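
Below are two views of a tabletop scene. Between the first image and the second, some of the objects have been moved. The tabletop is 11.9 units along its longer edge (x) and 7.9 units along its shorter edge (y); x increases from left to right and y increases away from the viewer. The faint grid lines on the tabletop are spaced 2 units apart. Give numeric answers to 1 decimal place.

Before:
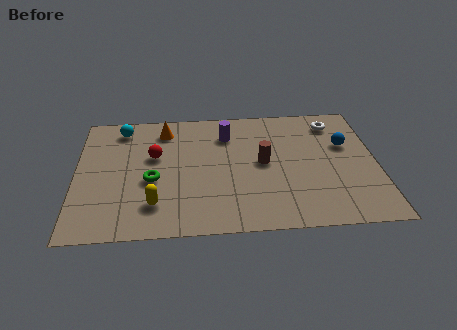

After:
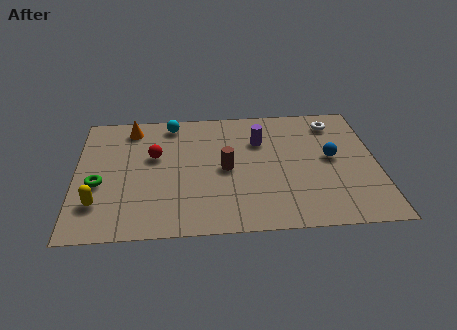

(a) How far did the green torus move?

2.1

The green torus was near (3.0, 3.3) before and (0.9, 3.2) after, so it travelled √(2.1² + 0.1²) ≈ 2.1 units.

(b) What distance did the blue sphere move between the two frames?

1.0

The blue sphere moved from about (10.7, 5.0) to (10.1, 4.2), a distance of √(0.6² + 0.8²) ≈ 1.0.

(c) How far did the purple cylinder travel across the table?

1.4

From (6.0, 6.0) to (7.3, 5.5), the purple cylinder covered √(1.3² + 0.5²) ≈ 1.4 units.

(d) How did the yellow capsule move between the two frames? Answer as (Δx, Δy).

(-2.2, 0.2)

The yellow capsule was at about (3.1, 1.8) and moved to about (0.9, 2.0).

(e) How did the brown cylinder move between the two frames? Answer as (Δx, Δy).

(-1.5, -0.3)

The brown cylinder started near (7.4, 4.1) and ended near (5.9, 3.8).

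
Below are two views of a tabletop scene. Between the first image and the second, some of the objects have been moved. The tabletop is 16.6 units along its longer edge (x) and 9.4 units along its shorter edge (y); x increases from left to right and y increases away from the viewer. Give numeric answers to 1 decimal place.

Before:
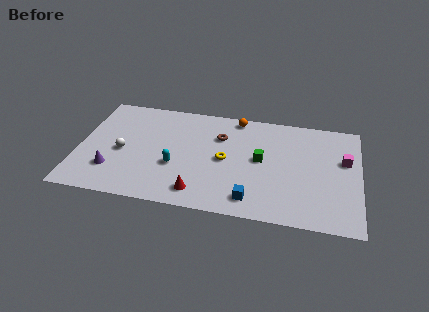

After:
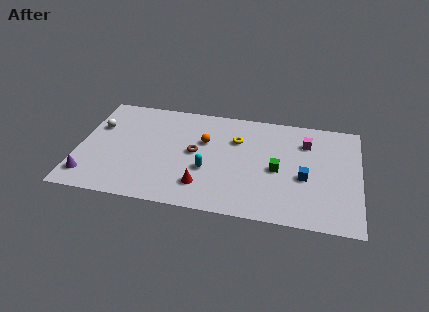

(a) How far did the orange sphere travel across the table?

3.1

The orange sphere was near (9.2, 8.5) before and (7.4, 6.0) after, so it travelled √(1.8² + 2.5²) ≈ 3.1 units.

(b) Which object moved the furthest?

the blue cube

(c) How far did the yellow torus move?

2.0

From (8.7, 4.6) to (9.3, 6.5), the yellow torus covered √(0.6² + 1.9²) ≈ 2.0 units.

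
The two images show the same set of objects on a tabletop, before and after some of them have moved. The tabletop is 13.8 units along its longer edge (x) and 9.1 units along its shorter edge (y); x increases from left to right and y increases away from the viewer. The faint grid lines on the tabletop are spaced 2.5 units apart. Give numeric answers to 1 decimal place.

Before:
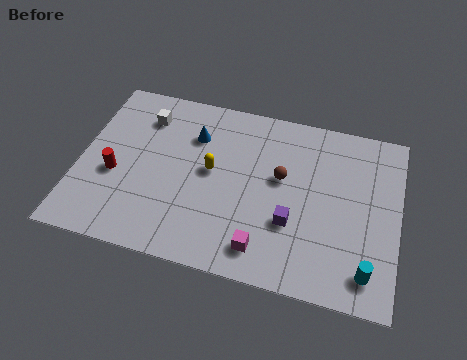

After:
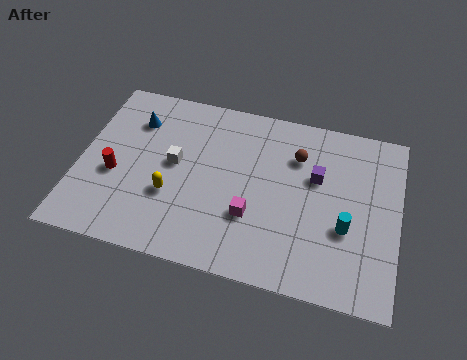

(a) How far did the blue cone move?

2.6

From (4.8, 6.6) to (2.2, 6.8), the blue cone covered √(2.6² + 0.2²) ≈ 2.6 units.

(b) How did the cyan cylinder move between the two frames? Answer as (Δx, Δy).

(-1.0, 1.9)

From the two frames, the cyan cylinder sits at roughly (12.6, 1.5) before and (11.6, 3.4) after.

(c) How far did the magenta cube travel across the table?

1.6

From (8.2, 1.5) to (7.6, 3.0), the magenta cube covered √(0.6² + 1.5²) ≈ 1.6 units.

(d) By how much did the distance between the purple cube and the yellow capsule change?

+2.6

They were about 4.0 units apart before and 6.6 after — 2.6 units further apart.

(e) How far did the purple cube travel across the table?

2.8

From (9.3, 3.1) to (10.2, 5.7), the purple cube covered √(0.9² + 2.6²) ≈ 2.8 units.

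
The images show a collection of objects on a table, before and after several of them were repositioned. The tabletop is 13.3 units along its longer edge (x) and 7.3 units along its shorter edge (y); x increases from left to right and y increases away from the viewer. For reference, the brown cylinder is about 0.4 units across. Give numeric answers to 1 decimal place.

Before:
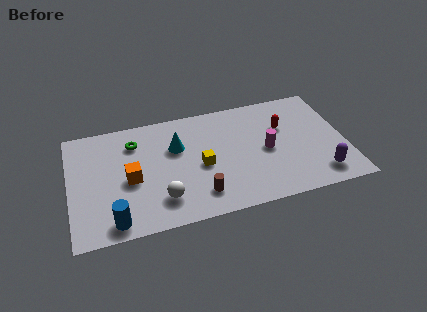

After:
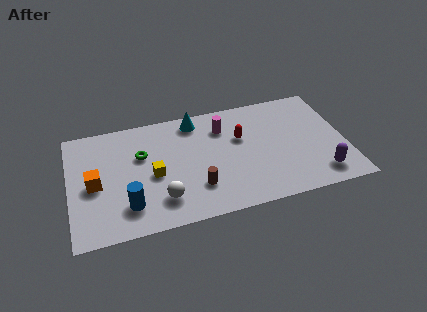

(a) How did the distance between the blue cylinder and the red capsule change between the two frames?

-3.0

They were about 9.3 units apart before and 6.3 after — 3.0 units closer together.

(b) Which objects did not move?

the purple capsule and the white sphere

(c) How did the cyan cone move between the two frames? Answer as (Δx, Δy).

(1.0, 1.5)

The cyan cone was at about (5.2, 4.8) and moved to about (6.2, 6.3).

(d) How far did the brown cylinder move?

0.5

From (6.1, 1.5) to (6.0, 2.0), the brown cylinder covered √(0.1² + 0.5²) ≈ 0.5 units.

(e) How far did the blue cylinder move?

1.1

The blue cylinder moved from about (2.0, 0.9) to (2.7, 1.7), a distance of √(0.7² + 0.8²) ≈ 1.1.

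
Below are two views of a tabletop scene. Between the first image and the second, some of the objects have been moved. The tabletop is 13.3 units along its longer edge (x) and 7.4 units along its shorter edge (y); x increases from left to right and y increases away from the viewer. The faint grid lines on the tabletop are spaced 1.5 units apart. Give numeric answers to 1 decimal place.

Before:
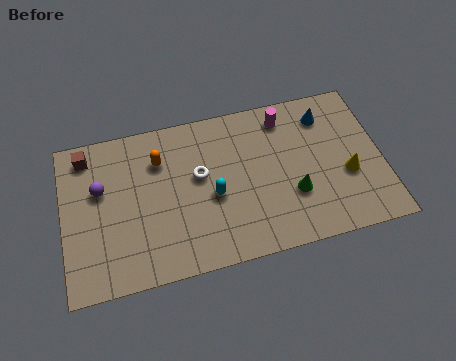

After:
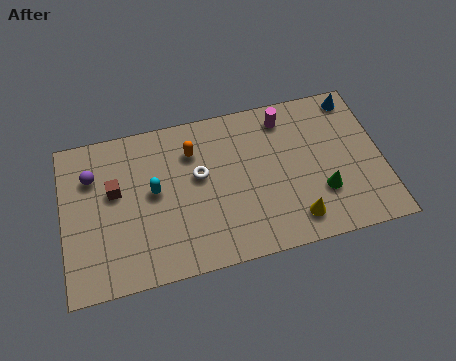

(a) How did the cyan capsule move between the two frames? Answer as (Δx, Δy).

(-2.4, 0.8)

From the two frames, the cyan capsule sits at roughly (6.2, 3.2) before and (3.8, 4.0) after.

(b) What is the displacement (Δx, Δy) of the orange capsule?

(1.4, 0.1)

The orange capsule started near (4.1, 5.4) and ended near (5.5, 5.5).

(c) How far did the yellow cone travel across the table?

2.8

From (11.8, 2.9) to (9.5, 1.3), the yellow cone covered √(2.3² + 1.6²) ≈ 2.8 units.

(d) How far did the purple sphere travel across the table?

0.8

The purple sphere was near (1.6, 4.6) before and (1.3, 5.3) after, so it travelled √(0.3² + 0.7²) ≈ 0.8 units.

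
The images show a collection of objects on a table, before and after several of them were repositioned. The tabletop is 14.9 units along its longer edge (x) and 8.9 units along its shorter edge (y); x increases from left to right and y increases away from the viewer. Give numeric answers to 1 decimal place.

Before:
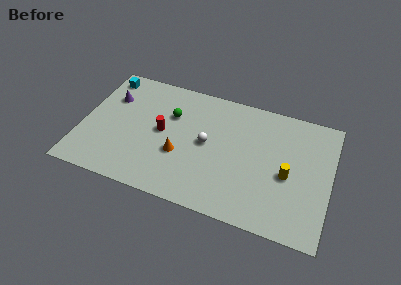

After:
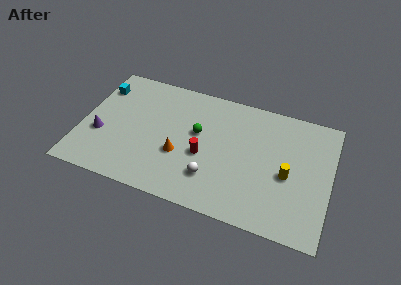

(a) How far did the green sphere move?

1.9

The green sphere was near (5.2, 6.0) before and (6.9, 5.2) after, so it travelled √(1.7² + 0.8²) ≈ 1.9 units.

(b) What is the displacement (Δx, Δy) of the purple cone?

(-0.3, -2.9)

From the two frames, the purple cone sits at roughly (1.5, 6.2) before and (1.2, 3.3) after.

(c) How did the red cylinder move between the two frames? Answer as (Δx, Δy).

(2.6, -0.9)

The red cylinder started near (4.8, 4.6) and ended near (7.4, 3.7).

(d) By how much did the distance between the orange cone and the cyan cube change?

-0.4

Before: roughly 6.7 units apart; after: 6.3. That's 0.4 units closer together.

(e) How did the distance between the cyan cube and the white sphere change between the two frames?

+1.3

They were about 7.2 units apart before and 8.5 after — 1.3 units further apart.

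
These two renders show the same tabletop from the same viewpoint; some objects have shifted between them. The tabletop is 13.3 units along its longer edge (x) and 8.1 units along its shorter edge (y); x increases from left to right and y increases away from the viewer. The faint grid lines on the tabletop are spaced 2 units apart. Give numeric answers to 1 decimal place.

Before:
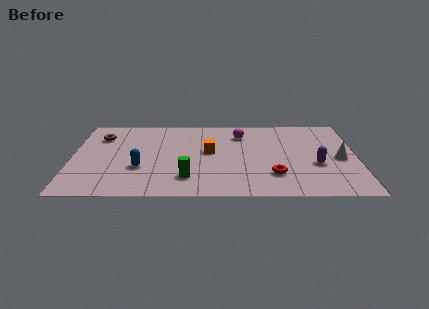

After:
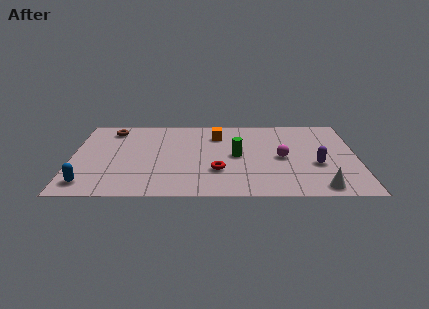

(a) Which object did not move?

the purple capsule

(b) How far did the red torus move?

2.6

The red torus moved from about (9.4, 2.1) to (6.8, 2.5), a distance of √(2.6² + 0.4²) ≈ 2.6.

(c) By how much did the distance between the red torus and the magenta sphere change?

-1.1

The distance was about 4.4 in the first image and 3.3 in the second, so they moved 1.1 units closer together.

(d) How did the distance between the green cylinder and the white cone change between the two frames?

-2.4

Before: roughly 7.3 units apart; after: 4.9. That's 2.4 units closer together.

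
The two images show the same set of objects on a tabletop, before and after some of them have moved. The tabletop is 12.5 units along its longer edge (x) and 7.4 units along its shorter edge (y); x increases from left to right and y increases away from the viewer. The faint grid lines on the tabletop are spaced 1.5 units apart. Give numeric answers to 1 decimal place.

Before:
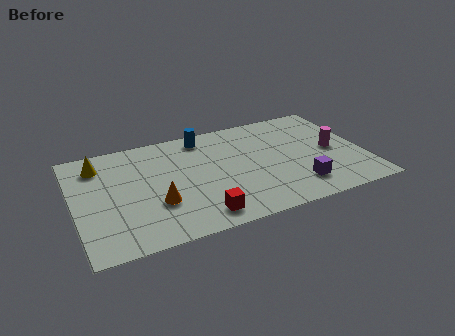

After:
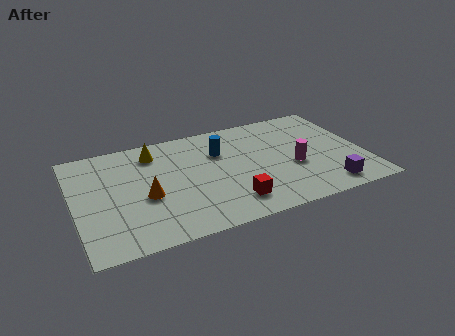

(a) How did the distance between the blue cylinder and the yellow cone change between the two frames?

-1.7

Before: roughly 4.6 units apart; after: 2.9. That's 1.7 units closer together.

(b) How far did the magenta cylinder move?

1.9

From (11.2, 3.6) to (9.4, 3.0), the magenta cylinder covered √(1.8² + 0.6²) ≈ 1.9 units.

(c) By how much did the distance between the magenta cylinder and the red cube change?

-3.3

Before: roughly 6.6 units apart; after: 3.3. That's 3.3 units closer together.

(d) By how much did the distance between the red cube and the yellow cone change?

-0.8

They were about 6.2 units apart before and 5.4 after — 0.8 units closer together.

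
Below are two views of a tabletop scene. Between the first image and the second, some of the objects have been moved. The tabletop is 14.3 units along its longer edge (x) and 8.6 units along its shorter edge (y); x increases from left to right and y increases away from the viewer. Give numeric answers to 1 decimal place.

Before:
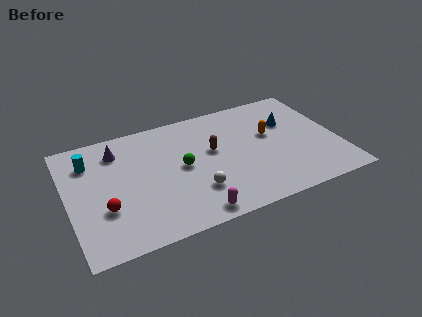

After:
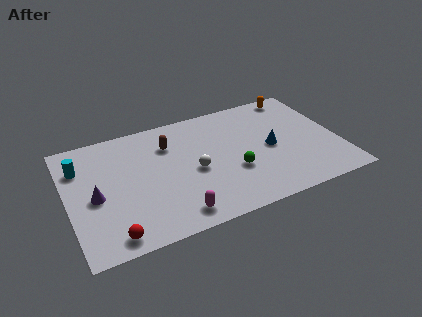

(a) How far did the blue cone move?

2.0

The blue cone was near (11.9, 5.7) before and (10.7, 4.1) after, so it travelled √(1.2² + 1.6²) ≈ 2.0 units.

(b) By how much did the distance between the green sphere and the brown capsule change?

+2.7

They were about 1.8 units apart before and 4.5 after — 2.7 units further apart.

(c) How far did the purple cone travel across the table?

3.2

The purple cone was near (2.8, 6.8) before and (1.4, 3.9) after, so it travelled √(1.4² + 2.9²) ≈ 3.2 units.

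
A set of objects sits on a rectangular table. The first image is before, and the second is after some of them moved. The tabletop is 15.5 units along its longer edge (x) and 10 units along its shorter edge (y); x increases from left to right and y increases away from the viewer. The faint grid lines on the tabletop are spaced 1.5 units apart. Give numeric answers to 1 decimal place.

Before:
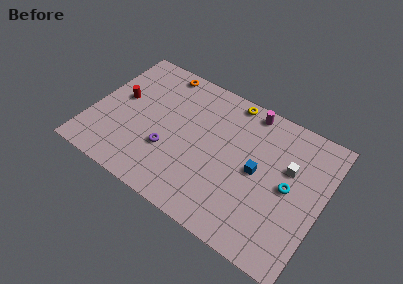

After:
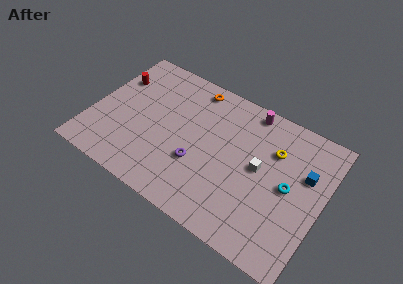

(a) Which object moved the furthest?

the yellow torus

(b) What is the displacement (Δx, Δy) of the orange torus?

(2.3, -0.2)

From the two frames, the orange torus sits at roughly (3.9, 9.0) before and (6.2, 8.8) after.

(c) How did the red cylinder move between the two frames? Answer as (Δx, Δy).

(-0.6, 1.4)

The red cylinder was at about (1.7, 5.6) and moved to about (1.1, 7.0).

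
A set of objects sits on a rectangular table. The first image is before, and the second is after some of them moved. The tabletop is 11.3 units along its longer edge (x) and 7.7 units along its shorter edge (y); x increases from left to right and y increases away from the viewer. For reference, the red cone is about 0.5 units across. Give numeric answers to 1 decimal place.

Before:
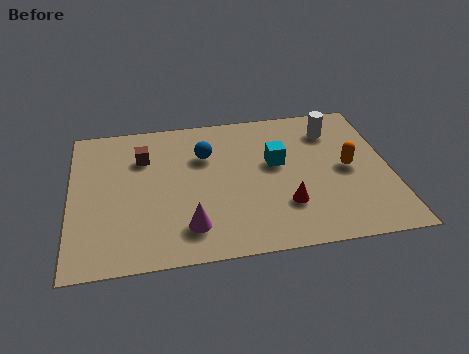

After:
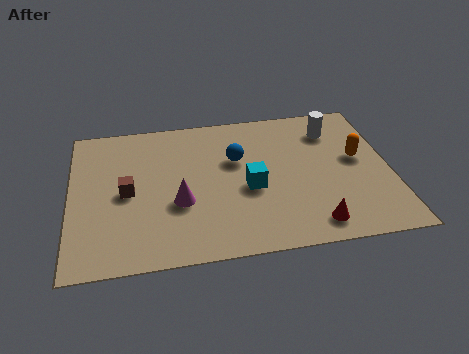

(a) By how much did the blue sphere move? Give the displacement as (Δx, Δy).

(1.1, -0.4)

The blue sphere was at about (4.8, 5.3) and moved to about (5.9, 4.9).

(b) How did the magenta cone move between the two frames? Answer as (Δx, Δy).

(-0.3, 1.3)

The magenta cone started near (4.1, 1.6) and ended near (3.8, 2.9).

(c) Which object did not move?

the white cylinder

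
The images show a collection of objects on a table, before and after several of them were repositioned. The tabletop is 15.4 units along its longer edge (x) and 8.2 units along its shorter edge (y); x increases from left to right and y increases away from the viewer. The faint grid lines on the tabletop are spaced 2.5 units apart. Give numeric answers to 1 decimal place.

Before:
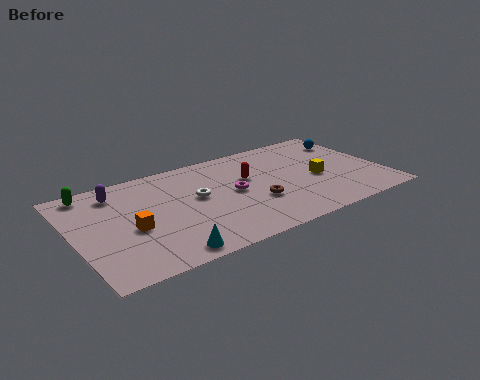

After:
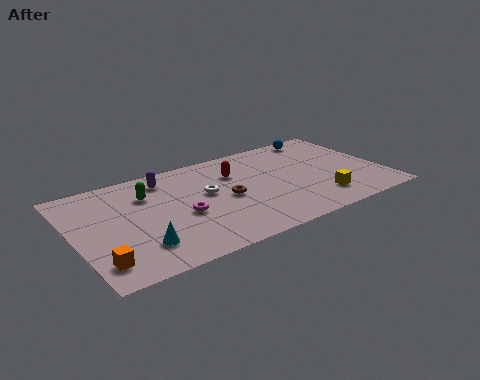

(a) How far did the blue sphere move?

1.7

The blue sphere moved from about (14.4, 6.3) to (13.0, 7.3), a distance of √(1.4² + 1.0²) ≈ 1.7.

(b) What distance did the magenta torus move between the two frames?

2.8

From (7.9, 4.2) to (5.2, 3.5), the magenta torus covered √(2.7² + 0.7²) ≈ 2.8 units.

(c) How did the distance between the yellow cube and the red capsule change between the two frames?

+1.8

They were about 3.6 units apart before and 5.4 after — 1.8 units further apart.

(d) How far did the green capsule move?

3.0

From (1.2, 7.3) to (3.8, 5.9), the green capsule covered √(2.6² + 1.4²) ≈ 3.0 units.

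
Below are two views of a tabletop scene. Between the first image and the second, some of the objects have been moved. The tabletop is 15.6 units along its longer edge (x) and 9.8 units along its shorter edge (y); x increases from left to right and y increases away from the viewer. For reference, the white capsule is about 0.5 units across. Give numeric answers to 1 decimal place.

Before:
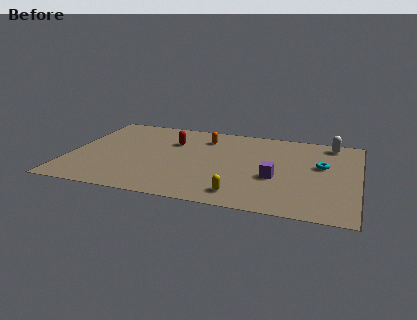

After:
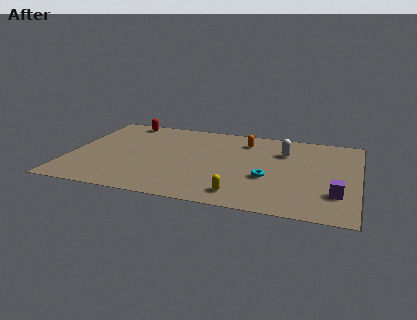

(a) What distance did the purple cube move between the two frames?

3.5

The purple cube moved from about (11.2, 3.8) to (14.5, 2.7), a distance of √(3.3² + 1.1²) ≈ 3.5.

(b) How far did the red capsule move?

3.5

The red capsule was near (5.4, 6.8) before and (2.5, 8.8) after, so it travelled √(2.9² + 2.0²) ≈ 3.5 units.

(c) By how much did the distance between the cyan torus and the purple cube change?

+0.7

Before: roughly 3.1 units apart; after: 3.8. That's 0.7 units further apart.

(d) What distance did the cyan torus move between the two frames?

3.5

The cyan torus was near (13.6, 5.8) before and (10.8, 3.7) after, so it travelled √(2.8² + 2.1²) ≈ 3.5 units.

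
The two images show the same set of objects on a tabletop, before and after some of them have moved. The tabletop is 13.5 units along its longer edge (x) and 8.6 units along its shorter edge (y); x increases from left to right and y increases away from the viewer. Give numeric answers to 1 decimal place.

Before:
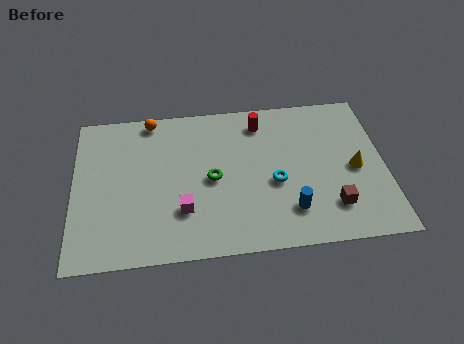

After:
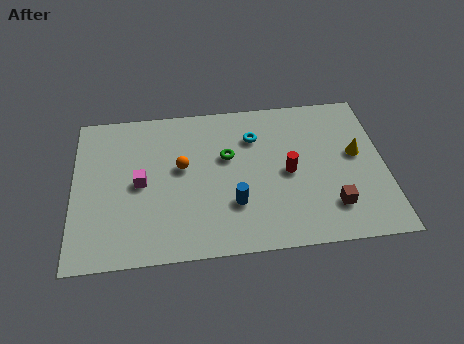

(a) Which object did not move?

the brown cube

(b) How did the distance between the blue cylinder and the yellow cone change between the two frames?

+2.3

They were about 3.5 units apart before and 5.8 after — 2.3 units further apart.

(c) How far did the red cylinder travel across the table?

3.2

From (8.2, 7.1) to (9.3, 4.1), the red cylinder covered √(1.1² + 3.0²) ≈ 3.2 units.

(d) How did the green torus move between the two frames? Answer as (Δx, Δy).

(0.7, 1.2)

From the two frames, the green torus sits at roughly (6.0, 4.1) before and (6.7, 5.3) after.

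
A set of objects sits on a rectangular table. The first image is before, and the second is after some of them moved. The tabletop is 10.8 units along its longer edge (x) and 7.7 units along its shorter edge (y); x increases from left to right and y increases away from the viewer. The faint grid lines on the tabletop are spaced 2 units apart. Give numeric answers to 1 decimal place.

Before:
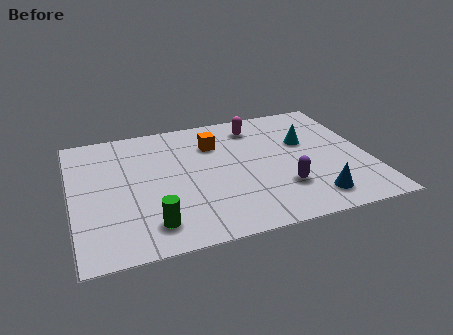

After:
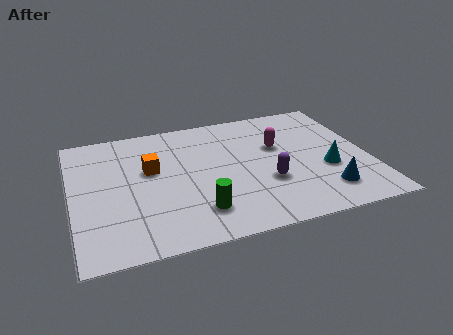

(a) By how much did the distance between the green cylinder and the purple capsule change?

-2.1

Before: roughly 4.9 units apart; after: 2.8. That's 2.1 units closer together.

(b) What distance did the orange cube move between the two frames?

2.6

The orange cube was near (5.3, 5.6) before and (2.9, 4.6) after, so it travelled √(2.4² + 1.0²) ≈ 2.6 units.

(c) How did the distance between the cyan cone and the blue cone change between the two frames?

-2.2

The distance was about 3.5 in the first image and 1.3 in the second, so they moved 2.2 units closer together.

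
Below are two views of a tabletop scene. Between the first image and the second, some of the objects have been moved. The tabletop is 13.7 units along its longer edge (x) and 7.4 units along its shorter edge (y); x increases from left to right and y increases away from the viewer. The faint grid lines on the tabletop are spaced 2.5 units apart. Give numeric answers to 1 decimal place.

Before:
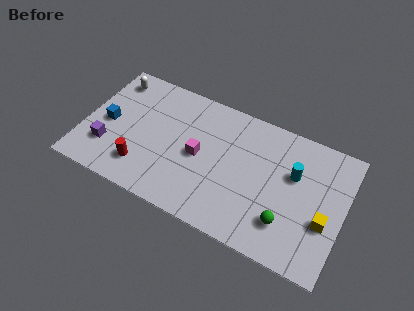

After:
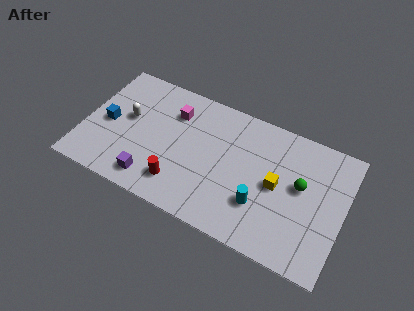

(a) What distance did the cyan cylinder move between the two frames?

2.8

The cyan cylinder moved from about (11.0, 4.7) to (9.5, 2.3), a distance of √(1.5² + 2.4²) ≈ 2.8.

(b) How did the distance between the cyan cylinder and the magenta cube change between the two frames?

+0.9

The distance was about 5.0 in the first image and 5.9 in the second, so they moved 0.9 units further apart.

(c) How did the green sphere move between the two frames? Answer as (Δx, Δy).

(0.5, 2.3)

From the two frames, the green sphere sits at roughly (10.9, 1.9) before and (11.4, 4.2) after.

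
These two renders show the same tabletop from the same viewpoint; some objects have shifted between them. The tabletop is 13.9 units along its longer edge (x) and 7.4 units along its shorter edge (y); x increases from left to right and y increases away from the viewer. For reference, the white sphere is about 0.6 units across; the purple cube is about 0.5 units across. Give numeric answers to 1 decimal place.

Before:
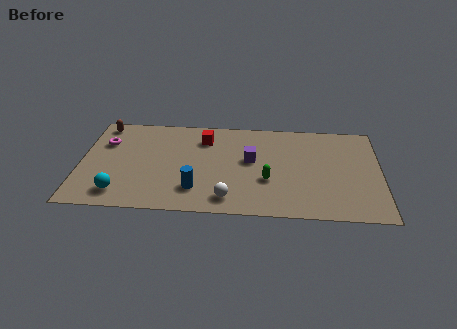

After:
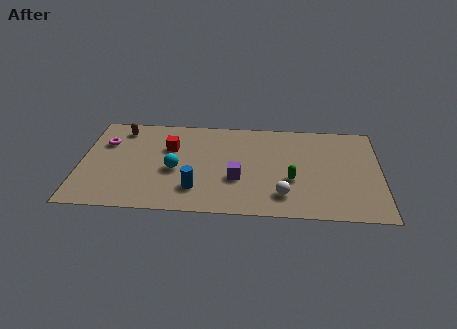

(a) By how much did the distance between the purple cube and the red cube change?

+1.2

Before: roughly 2.7 units apart; after: 3.9. That's 1.2 units further apart.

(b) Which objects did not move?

the blue cylinder and the magenta torus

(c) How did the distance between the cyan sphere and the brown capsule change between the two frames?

-1.3

Before: roughly 5.3 units apart; after: 4.0. That's 1.3 units closer together.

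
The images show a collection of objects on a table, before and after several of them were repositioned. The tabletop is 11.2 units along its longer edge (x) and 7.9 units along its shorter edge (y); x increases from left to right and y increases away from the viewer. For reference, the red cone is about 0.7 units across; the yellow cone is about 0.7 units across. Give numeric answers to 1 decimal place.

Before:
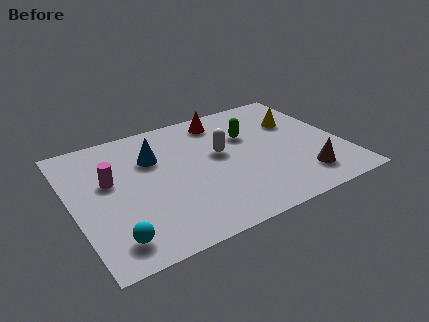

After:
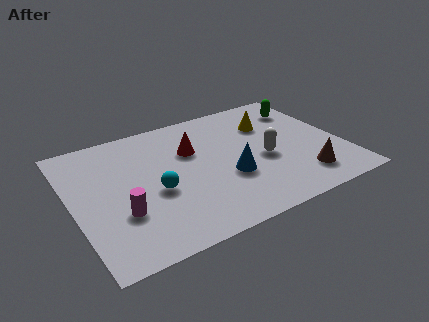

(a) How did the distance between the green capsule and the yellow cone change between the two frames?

-0.4

They were about 2.1 units apart before and 1.7 after — 0.4 units closer together.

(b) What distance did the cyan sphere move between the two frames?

2.8

The cyan sphere was near (1.3, 1.3) before and (3.3, 3.3) after, so it travelled √(2.0² + 2.0²) ≈ 2.8 units.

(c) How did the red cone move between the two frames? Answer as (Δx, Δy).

(-1.5, -1.5)

The red cone was at about (6.6, 6.7) and moved to about (5.1, 5.2).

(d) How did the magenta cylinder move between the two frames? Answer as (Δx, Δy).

(0.2, -2.1)

From the two frames, the magenta cylinder sits at roughly (1.6, 4.7) before and (1.8, 2.6) after.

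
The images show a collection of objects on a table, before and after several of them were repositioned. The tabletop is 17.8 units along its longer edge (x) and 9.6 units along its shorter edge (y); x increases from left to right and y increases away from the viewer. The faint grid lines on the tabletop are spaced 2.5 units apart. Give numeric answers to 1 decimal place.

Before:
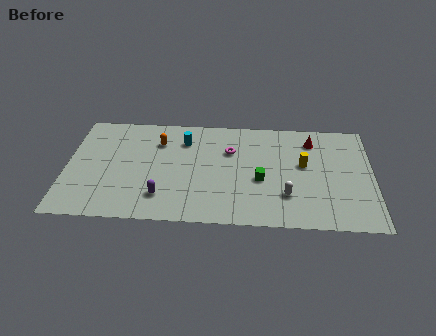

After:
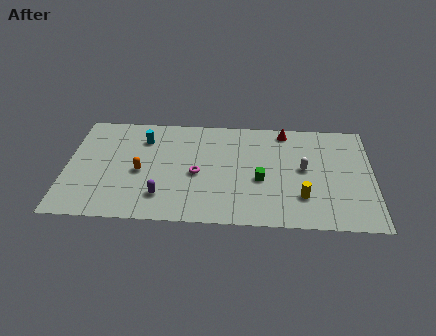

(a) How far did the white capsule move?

2.6

The white capsule moved from about (12.8, 2.7) to (13.8, 5.1), a distance of √(1.0² + 2.4²) ≈ 2.6.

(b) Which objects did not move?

the green cube and the purple capsule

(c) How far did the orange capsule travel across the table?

3.0

From (5.3, 7.1) to (4.3, 4.3), the orange capsule covered √(1.0² + 2.8²) ≈ 3.0 units.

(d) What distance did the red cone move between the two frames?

1.8

From (14.3, 7.7) to (12.7, 8.5), the red cone covered √(1.6² + 0.8²) ≈ 1.8 units.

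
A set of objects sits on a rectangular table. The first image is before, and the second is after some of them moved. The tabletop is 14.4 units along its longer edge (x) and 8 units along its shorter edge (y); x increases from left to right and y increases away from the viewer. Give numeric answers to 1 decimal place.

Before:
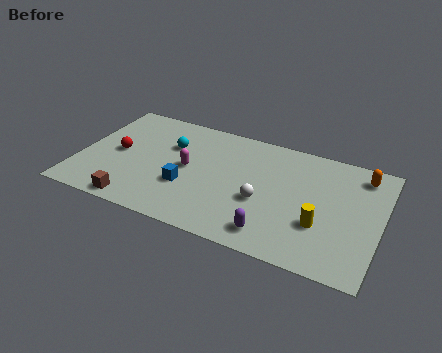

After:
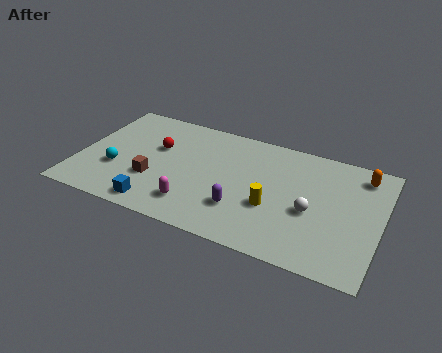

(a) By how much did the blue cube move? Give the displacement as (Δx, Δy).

(-1.2, -1.8)

The blue cube was at about (5.3, 2.8) and moved to about (4.1, 1.0).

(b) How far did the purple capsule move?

1.9

The purple capsule moved from about (9.6, 1.3) to (8.0, 2.3), a distance of √(1.6² + 1.0²) ≈ 1.9.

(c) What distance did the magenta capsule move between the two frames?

2.5

From (5.2, 4.1) to (5.8, 1.7), the magenta capsule covered √(0.6² + 2.4²) ≈ 2.5 units.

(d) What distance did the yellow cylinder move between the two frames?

2.3

The yellow cylinder was near (11.7, 2.7) before and (9.4, 3.0) after, so it travelled √(2.3² + 0.3²) ≈ 2.3 units.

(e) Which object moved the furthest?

the cyan sphere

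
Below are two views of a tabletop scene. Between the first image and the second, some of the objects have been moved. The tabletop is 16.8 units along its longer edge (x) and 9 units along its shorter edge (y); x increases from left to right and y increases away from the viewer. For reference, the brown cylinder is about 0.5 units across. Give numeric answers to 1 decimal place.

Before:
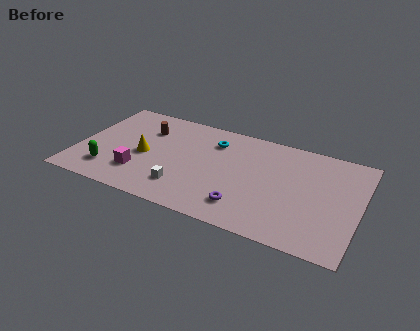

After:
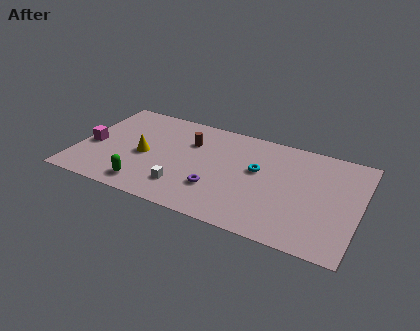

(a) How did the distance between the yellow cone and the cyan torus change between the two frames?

+2.0

They were about 4.8 units apart before and 6.8 after — 2.0 units further apart.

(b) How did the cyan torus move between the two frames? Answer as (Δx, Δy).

(2.8, -1.6)

The cyan torus was at about (7.9, 6.9) and moved to about (10.7, 5.3).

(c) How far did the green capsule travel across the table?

2.4

The green capsule was near (2.1, 2.0) before and (4.4, 1.4) after, so it travelled √(2.3² + 0.6²) ≈ 2.4 units.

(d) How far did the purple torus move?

2.0

The purple torus was near (10.3, 1.9) before and (8.5, 2.7) after, so it travelled √(1.8² + 0.8²) ≈ 2.0 units.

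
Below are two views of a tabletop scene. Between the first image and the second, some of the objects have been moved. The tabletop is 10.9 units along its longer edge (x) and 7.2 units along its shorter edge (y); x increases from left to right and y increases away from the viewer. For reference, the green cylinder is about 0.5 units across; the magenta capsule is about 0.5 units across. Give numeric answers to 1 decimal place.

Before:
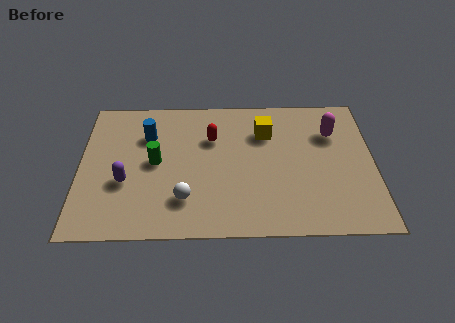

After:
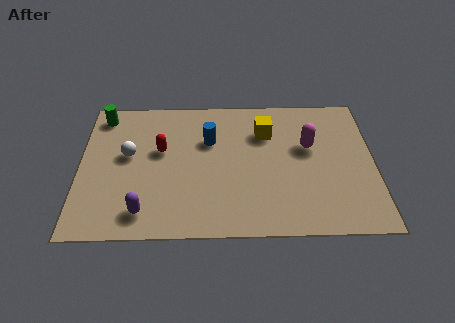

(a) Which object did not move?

the yellow cube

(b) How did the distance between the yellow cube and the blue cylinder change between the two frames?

-2.3

They were about 4.4 units apart before and 2.1 after — 2.3 units closer together.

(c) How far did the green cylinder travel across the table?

3.2

The green cylinder was near (2.8, 3.7) before and (0.8, 6.2) after, so it travelled √(2.0² + 2.5²) ≈ 3.2 units.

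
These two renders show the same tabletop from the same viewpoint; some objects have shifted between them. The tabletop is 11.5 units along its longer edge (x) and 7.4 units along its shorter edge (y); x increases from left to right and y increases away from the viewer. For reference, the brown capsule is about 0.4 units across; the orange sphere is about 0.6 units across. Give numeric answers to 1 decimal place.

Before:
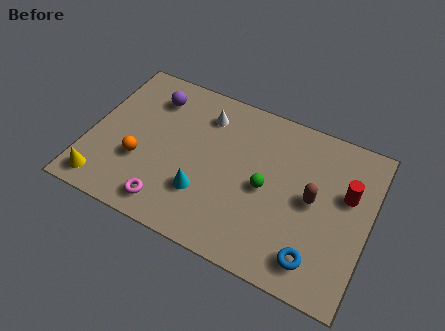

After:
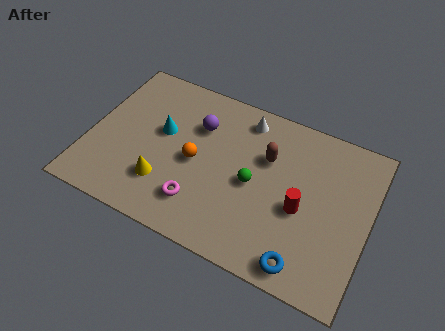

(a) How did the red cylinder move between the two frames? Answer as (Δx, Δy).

(-1.7, -1.4)

The red cylinder started near (10.5, 4.6) and ended near (8.8, 3.2).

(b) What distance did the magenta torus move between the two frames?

1.3

From (3.6, 1.1) to (4.8, 1.7), the magenta torus covered √(1.2² + 0.6²) ≈ 1.3 units.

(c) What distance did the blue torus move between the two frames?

0.6

The blue torus moved from about (9.6, 1.3) to (9.2, 0.9), a distance of √(0.4² + 0.4²) ≈ 0.6.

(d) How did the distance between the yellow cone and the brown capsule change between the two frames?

-3.9

They were about 8.8 units apart before and 4.9 after — 3.9 units closer together.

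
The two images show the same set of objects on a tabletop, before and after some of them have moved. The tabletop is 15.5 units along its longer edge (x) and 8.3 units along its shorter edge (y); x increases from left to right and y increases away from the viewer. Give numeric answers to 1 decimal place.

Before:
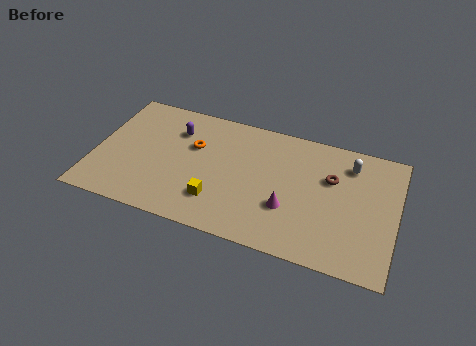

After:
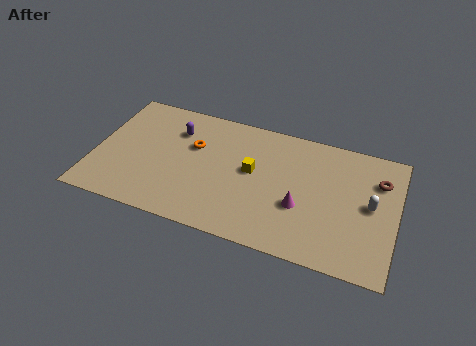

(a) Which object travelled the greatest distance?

the yellow cube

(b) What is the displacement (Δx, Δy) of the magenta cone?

(0.6, 0.3)

The magenta cone was at about (10.1, 2.8) and moved to about (10.7, 3.1).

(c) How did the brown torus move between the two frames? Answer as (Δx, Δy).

(2.4, 0.6)

The brown torus was at about (12.1, 5.4) and moved to about (14.5, 6.0).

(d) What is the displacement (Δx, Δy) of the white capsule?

(1.2, -2.3)

The white capsule started near (13.0, 6.6) and ended near (14.2, 4.3).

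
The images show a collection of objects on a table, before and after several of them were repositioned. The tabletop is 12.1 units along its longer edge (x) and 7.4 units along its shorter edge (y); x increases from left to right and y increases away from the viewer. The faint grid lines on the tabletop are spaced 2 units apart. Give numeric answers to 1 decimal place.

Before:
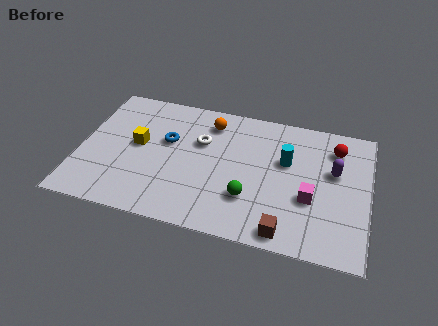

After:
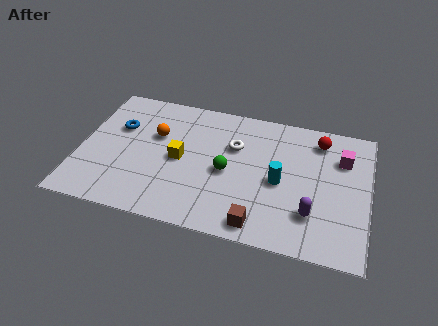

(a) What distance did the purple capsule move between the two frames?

2.6

The purple capsule moved from about (10.6, 4.5) to (9.8, 2.0), a distance of √(0.8² + 2.5²) ≈ 2.6.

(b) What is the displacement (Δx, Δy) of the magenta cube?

(1.2, 2.5)

From the two frames, the magenta cube sits at roughly (9.7, 2.8) before and (10.9, 5.3) after.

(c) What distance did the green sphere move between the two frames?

1.6

From (7.2, 2.2) to (6.2, 3.4), the green sphere covered √(1.0² + 1.2²) ≈ 1.6 units.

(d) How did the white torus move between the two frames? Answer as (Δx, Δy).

(1.4, 0.1)

The white torus started near (5.0, 4.8) and ended near (6.4, 4.9).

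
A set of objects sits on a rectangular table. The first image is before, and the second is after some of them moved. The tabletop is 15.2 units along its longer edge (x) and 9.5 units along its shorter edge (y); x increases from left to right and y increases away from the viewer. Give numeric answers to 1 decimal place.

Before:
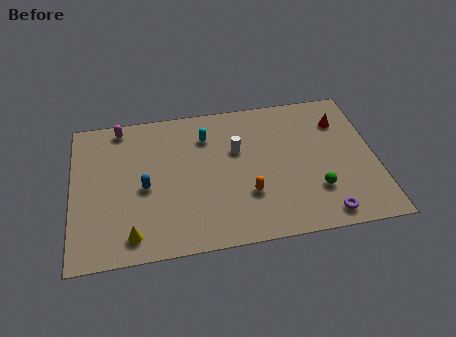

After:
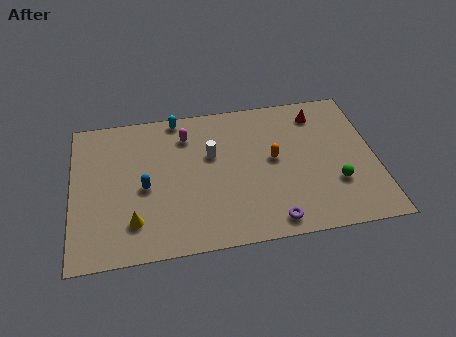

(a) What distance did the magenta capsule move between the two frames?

3.5

The magenta capsule moved from about (2.5, 8.5) to (5.8, 7.4), a distance of √(3.3² + 1.1²) ≈ 3.5.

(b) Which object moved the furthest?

the magenta capsule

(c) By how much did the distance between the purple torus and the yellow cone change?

-2.6

The distance was about 9.5 in the first image and 6.9 in the second, so they moved 2.6 units closer together.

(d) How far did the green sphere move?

1.0

The green sphere moved from about (12.1, 2.7) to (13.1, 3.0), a distance of √(1.0² + 0.3²) ≈ 1.0.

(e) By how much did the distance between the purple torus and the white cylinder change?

-0.8

Before: roughly 6.4 units apart; after: 5.6. That's 0.8 units closer together.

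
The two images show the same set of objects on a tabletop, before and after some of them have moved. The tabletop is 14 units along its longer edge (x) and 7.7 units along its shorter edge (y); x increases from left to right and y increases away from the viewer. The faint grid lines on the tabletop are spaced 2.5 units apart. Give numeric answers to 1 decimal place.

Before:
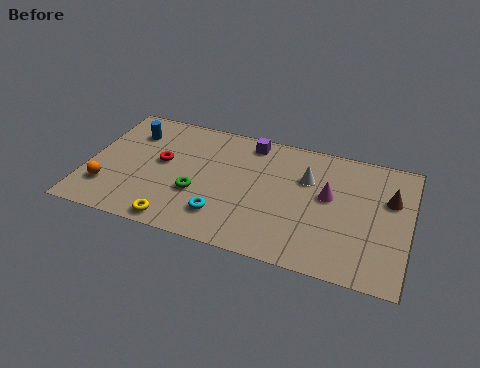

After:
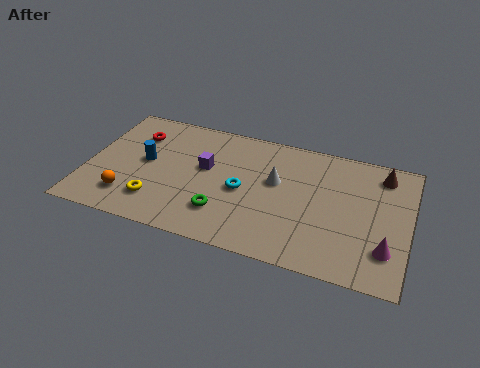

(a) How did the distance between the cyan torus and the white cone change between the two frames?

-3.1

Before: roughly 4.8 units apart; after: 1.7. That's 3.1 units closer together.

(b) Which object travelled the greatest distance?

the magenta cone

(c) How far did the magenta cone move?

3.5

From (10.5, 4.4) to (13.1, 2.0), the magenta cone covered √(2.6² + 2.4²) ≈ 3.5 units.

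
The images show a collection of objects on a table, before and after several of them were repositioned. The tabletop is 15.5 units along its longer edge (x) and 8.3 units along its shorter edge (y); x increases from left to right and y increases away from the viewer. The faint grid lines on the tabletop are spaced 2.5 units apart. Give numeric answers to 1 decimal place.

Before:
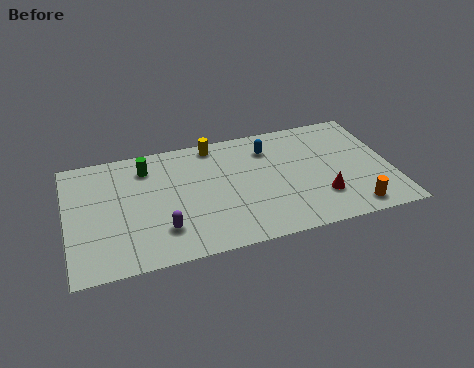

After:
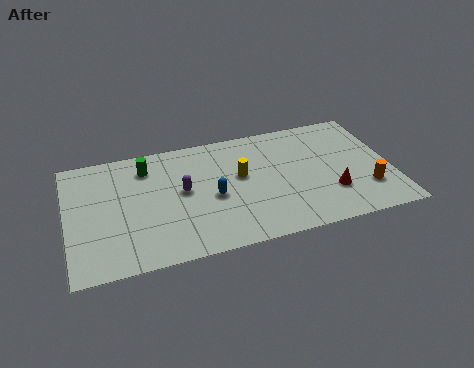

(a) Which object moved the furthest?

the blue capsule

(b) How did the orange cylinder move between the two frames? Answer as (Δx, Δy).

(0.8, 1.2)

From the two frames, the orange cylinder sits at roughly (13.4, 1.1) before and (14.2, 2.3) after.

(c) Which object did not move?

the green cylinder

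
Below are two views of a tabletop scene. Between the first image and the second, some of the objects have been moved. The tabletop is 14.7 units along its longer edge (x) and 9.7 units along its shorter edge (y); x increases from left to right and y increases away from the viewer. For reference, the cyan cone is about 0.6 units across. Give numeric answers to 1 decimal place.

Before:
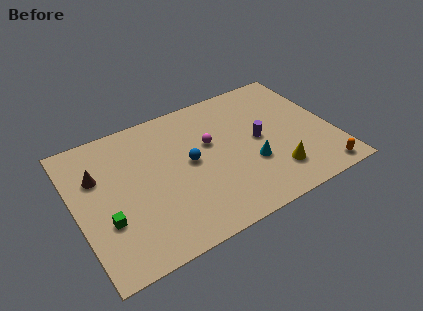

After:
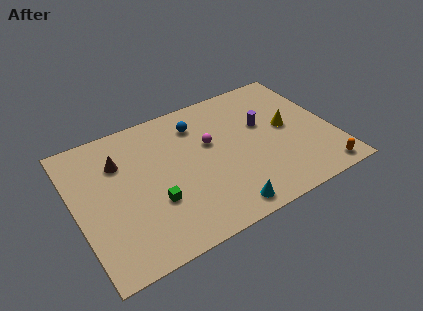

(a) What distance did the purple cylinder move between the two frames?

1.1

The purple cylinder was near (10.5, 4.9) before and (10.9, 5.9) after, so it travelled √(0.4² + 1.0²) ≈ 1.1 units.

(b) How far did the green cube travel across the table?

2.7

From (1.5, 3.3) to (4.2, 3.3), the green cube covered √(2.7² + 0.0²) ≈ 2.7 units.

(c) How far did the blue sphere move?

2.6

From (6.5, 5.1) to (7.3, 7.6), the blue sphere covered √(0.8² + 2.5²) ≈ 2.6 units.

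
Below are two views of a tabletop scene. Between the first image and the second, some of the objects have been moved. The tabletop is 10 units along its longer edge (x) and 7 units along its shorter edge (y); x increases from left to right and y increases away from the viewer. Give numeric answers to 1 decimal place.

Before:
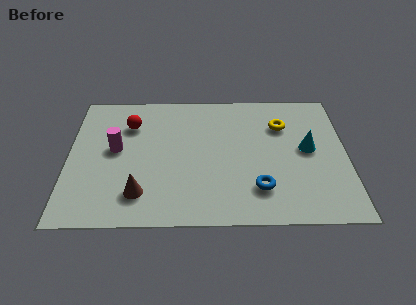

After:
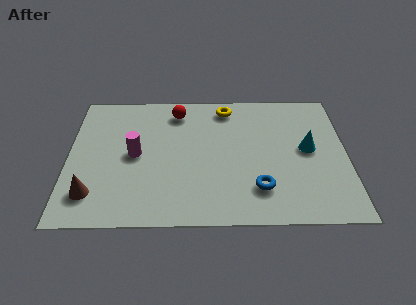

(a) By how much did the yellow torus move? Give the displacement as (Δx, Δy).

(-2.0, 1.0)

The yellow torus started near (7.7, 5.0) and ended near (5.7, 6.0).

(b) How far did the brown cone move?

1.7

The brown cone moved from about (2.6, 1.5) to (0.9, 1.5), a distance of √(1.7² + 0.0²) ≈ 1.7.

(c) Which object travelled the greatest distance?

the yellow torus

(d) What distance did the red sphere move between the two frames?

1.8

From (2.2, 5.1) to (3.9, 5.8), the red sphere covered √(1.7² + 0.7²) ≈ 1.8 units.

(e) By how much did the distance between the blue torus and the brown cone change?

+1.7

Before: roughly 4.2 units apart; after: 5.9. That's 1.7 units further apart.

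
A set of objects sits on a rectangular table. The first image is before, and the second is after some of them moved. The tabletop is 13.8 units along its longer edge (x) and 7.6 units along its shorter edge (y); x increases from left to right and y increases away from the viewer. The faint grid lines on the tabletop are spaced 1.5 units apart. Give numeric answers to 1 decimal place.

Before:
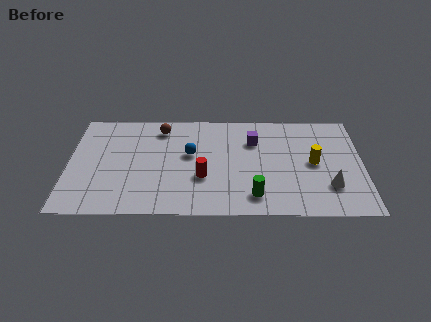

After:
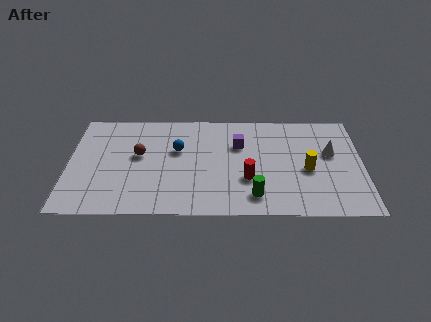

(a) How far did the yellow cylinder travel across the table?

0.6

The yellow cylinder moved from about (11.5, 3.8) to (11.2, 3.3), a distance of √(0.3² + 0.5²) ≈ 0.6.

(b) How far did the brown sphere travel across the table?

2.2

The brown sphere was near (4.3, 6.3) before and (3.3, 4.3) after, so it travelled √(1.0² + 2.0²) ≈ 2.2 units.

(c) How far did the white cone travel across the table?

2.4

The white cone moved from about (12.2, 2.1) to (12.3, 4.5), a distance of √(0.1² + 2.4²) ≈ 2.4.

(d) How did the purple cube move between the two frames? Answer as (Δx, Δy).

(-0.7, -0.3)

The purple cube started near (8.7, 5.4) and ended near (8.0, 5.1).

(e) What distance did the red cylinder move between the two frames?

2.1

From (6.3, 2.7) to (8.4, 2.6), the red cylinder covered √(2.1² + 0.1²) ≈ 2.1 units.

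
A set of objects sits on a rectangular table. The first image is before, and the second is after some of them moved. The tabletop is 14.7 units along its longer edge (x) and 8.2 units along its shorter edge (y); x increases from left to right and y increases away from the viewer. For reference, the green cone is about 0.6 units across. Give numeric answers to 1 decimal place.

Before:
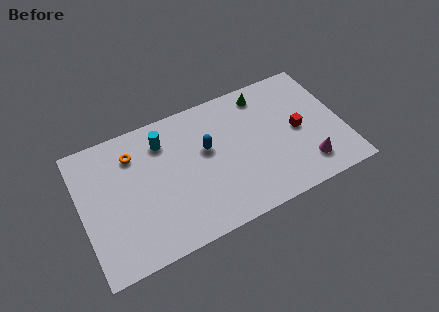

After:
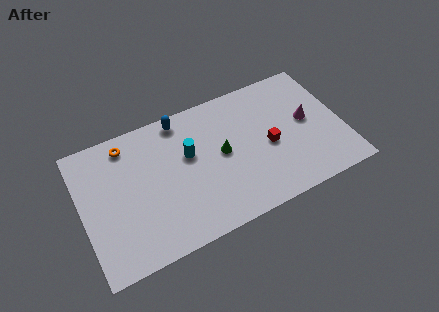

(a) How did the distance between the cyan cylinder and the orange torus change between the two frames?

+2.2

Before: roughly 1.7 units apart; after: 3.9. That's 2.2 units further apart.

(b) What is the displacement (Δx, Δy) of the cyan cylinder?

(1.3, -1.4)

The cyan cylinder started near (4.8, 6.4) and ended near (6.1, 5.0).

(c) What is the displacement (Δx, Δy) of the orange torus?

(-0.3, 0.7)

From the two frames, the orange torus sits at roughly (3.1, 6.3) before and (2.8, 7.0) after.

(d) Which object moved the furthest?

the green cone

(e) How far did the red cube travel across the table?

1.7

From (12.2, 4.0) to (10.5, 3.7), the red cube covered √(1.7² + 0.3²) ≈ 1.7 units.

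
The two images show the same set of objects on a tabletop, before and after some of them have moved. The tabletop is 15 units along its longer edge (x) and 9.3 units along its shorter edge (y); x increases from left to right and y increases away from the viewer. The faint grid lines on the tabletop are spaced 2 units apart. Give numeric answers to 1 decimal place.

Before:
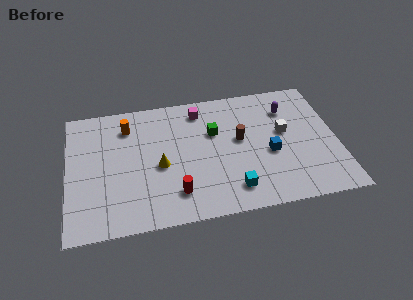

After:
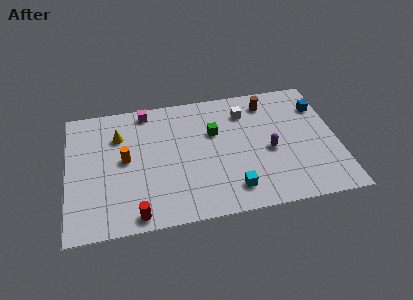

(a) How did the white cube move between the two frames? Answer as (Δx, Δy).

(-2.1, 1.9)

The white cube was at about (12.1, 5.3) and moved to about (10.0, 7.2).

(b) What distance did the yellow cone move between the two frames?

3.4

The yellow cone was near (5.1, 4.1) before and (2.9, 6.7) after, so it travelled √(2.2² + 2.6²) ≈ 3.4 units.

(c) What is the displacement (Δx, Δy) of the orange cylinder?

(-0.2, -2.4)

The orange cylinder was at about (3.4, 7.3) and moved to about (3.2, 4.9).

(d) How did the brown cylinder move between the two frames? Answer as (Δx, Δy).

(1.7, 2.5)

From the two frames, the brown cylinder sits at roughly (9.6, 5.2) before and (11.3, 7.7) after.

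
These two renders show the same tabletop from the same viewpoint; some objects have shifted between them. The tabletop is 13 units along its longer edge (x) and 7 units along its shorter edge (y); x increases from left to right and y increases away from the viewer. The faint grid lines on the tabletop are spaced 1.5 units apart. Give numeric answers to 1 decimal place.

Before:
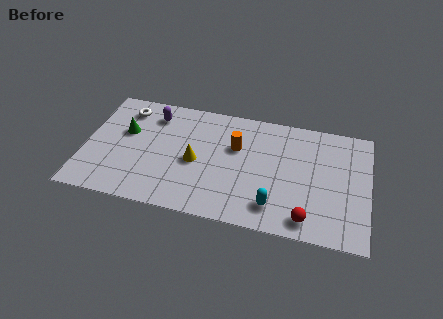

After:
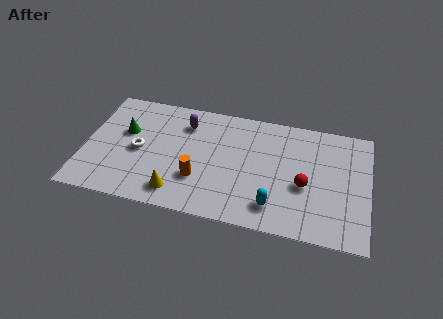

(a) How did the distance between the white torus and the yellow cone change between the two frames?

-1.4

Before: roughly 4.2 units apart; after: 2.8. That's 1.4 units closer together.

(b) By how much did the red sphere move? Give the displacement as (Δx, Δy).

(-0.2, 1.9)

From the two frames, the red sphere sits at roughly (10.3, 1.0) before and (10.1, 2.9) after.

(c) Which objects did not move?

the cyan capsule and the green cone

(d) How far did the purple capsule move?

1.5

The purple capsule was near (3.0, 5.6) before and (4.5, 5.4) after, so it travelled √(1.5² + 0.2²) ≈ 1.5 units.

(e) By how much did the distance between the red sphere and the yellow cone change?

+0.3

They were about 5.6 units apart before and 5.9 after — 0.3 units further apart.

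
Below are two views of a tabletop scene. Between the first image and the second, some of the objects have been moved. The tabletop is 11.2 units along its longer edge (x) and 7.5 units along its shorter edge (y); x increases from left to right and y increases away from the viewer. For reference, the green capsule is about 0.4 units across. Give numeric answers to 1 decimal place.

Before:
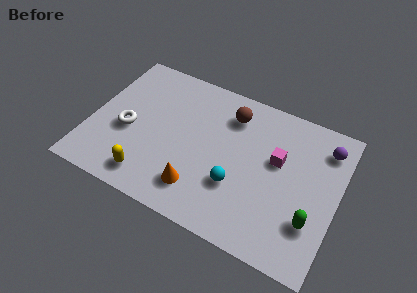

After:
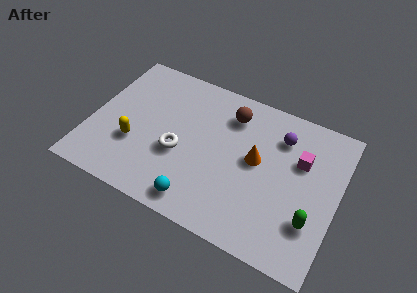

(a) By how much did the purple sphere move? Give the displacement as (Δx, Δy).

(-2.0, -0.3)

From the two frames, the purple sphere sits at roughly (10.4, 6.0) before and (8.4, 5.7) after.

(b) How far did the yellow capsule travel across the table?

1.7

The yellow capsule was near (3.0, 1.2) before and (2.1, 2.6) after, so it travelled √(0.9² + 1.4²) ≈ 1.7 units.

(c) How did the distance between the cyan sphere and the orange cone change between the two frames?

+2.0

Before: roughly 1.8 units apart; after: 3.8. That's 2.0 units further apart.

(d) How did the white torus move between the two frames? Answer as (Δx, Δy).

(2.4, -0.2)

From the two frames, the white torus sits at roughly (1.7, 3.2) before and (4.1, 3.0) after.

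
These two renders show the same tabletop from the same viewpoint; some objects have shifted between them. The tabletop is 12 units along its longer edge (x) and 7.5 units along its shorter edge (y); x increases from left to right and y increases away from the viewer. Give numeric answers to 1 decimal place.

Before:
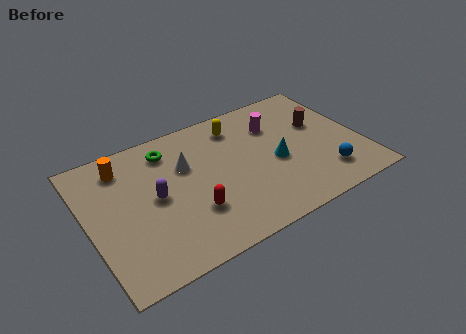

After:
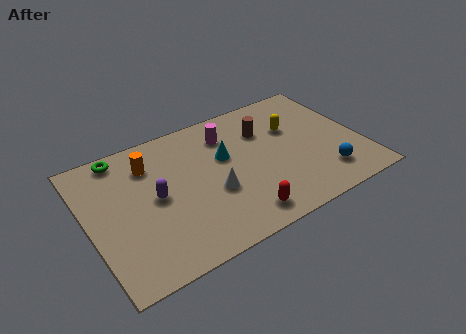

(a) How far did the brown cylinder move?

2.5

From (10.4, 4.6) to (8.0, 5.3), the brown cylinder covered √(2.4² + 0.7²) ≈ 2.5 units.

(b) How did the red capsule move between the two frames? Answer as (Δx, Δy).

(1.9, -1.2)

The red capsule was at about (4.3, 2.3) and moved to about (6.2, 1.1).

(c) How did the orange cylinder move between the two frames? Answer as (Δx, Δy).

(1.1, -0.4)

From the two frames, the orange cylinder sits at roughly (1.8, 6.1) before and (2.9, 5.7) after.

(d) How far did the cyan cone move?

2.5

The cyan cone was near (8.2, 3.3) before and (6.1, 4.6) after, so it travelled √(2.1² + 1.3²) ≈ 2.5 units.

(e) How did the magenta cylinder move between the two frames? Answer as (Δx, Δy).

(-2.1, 0.4)

The magenta cylinder was at about (8.5, 5.4) and moved to about (6.4, 5.8).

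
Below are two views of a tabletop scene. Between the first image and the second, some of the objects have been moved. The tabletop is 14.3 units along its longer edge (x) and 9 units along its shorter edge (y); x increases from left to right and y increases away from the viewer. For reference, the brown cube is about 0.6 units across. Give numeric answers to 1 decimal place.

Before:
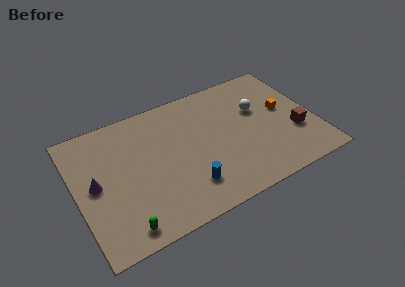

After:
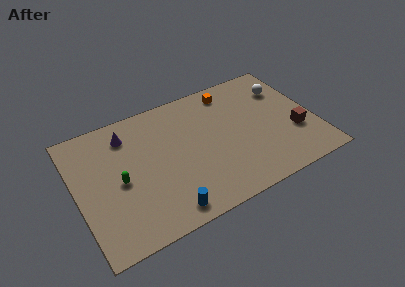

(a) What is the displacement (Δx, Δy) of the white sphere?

(1.8, 0.9)

From the two frames, the white sphere sits at roughly (11.1, 5.7) before and (12.9, 6.6) after.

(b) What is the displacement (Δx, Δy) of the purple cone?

(2.2, 2.6)

The purple cone started near (1.1, 4.6) and ended near (3.3, 7.2).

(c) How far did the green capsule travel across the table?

3.1

The green capsule moved from about (2.3, 1.1) to (2.5, 4.2), a distance of √(0.2² + 3.1²) ≈ 3.1.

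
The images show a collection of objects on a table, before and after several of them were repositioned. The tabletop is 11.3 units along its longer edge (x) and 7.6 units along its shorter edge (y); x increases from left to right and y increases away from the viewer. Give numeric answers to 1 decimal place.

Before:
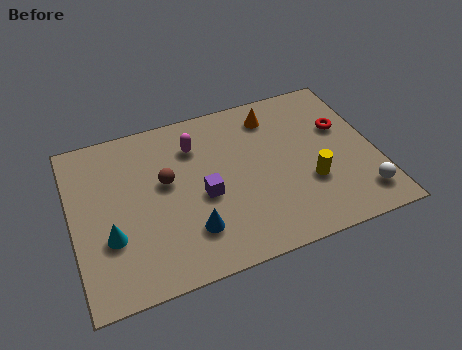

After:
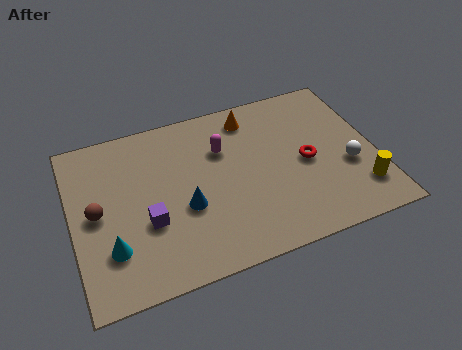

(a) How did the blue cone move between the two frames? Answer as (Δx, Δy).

(-0.1, 1.1)

The blue cone was at about (4.2, 1.9) and moved to about (4.1, 3.0).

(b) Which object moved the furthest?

the brown sphere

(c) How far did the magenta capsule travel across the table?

1.1

The magenta capsule moved from about (4.7, 5.7) to (5.7, 5.2), a distance of √(1.0² + 0.5²) ≈ 1.1.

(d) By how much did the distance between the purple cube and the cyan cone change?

-2.0

Before: roughly 3.6 units apart; after: 1.6. That's 2.0 units closer together.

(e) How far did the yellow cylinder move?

2.0

From (8.7, 2.6) to (10.5, 1.7), the yellow cylinder covered √(1.8² + 0.9²) ≈ 2.0 units.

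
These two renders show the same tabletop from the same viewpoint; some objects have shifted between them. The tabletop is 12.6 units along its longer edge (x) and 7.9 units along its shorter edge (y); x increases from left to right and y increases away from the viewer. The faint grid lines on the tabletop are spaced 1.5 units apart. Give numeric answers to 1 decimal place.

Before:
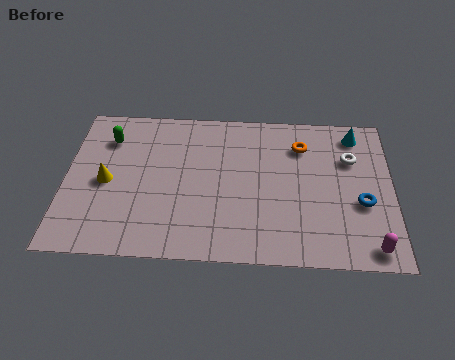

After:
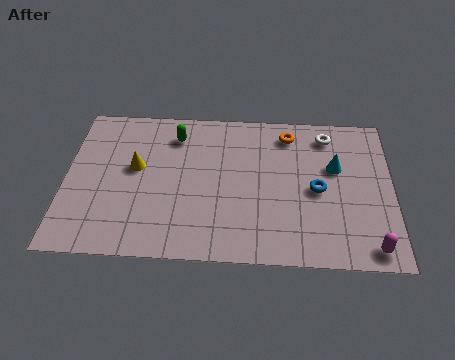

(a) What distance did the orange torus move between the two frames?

0.8

The orange torus moved from about (9.1, 6.0) to (8.6, 6.6), a distance of √(0.5² + 0.6²) ≈ 0.8.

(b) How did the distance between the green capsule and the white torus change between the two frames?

-3.5

Before: roughly 9.4 units apart; after: 5.9. That's 3.5 units closer together.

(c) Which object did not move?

the magenta capsule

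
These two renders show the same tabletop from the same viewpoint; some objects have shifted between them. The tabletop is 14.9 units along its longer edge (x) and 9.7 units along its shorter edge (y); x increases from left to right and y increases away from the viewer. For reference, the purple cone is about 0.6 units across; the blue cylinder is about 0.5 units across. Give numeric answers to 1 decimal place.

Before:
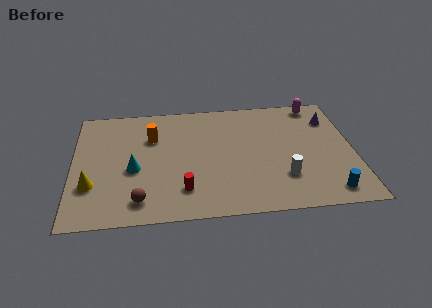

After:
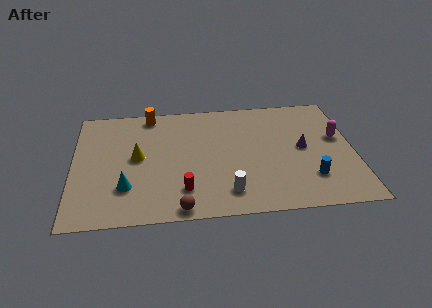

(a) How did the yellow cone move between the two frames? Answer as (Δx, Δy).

(2.4, 2.1)

The yellow cone was at about (1.0, 3.0) and moved to about (3.4, 5.1).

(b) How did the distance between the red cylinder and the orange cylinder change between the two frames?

+1.9

Before: roughly 4.8 units apart; after: 6.7. That's 1.9 units further apart.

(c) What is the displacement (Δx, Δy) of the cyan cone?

(-0.4, -1.4)

The cyan cone started near (3.2, 4.1) and ended near (2.8, 2.7).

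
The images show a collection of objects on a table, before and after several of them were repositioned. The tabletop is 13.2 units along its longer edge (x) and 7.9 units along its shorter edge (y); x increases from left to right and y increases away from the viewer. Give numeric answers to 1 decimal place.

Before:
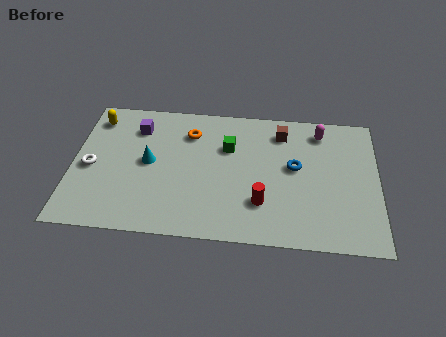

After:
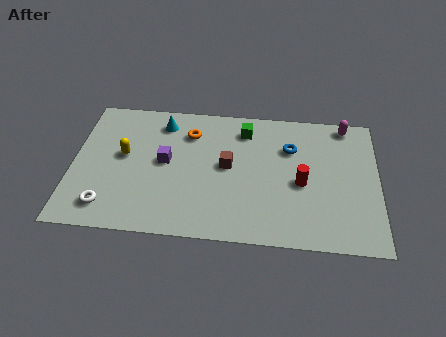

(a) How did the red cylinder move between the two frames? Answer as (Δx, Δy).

(1.7, 1.3)

From the two frames, the red cylinder sits at roughly (8.2, 2.2) before and (9.9, 3.5) after.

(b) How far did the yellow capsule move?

2.5

The yellow capsule was near (0.9, 6.5) before and (2.2, 4.4) after, so it travelled √(1.3² + 2.1²) ≈ 2.5 units.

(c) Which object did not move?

the orange torus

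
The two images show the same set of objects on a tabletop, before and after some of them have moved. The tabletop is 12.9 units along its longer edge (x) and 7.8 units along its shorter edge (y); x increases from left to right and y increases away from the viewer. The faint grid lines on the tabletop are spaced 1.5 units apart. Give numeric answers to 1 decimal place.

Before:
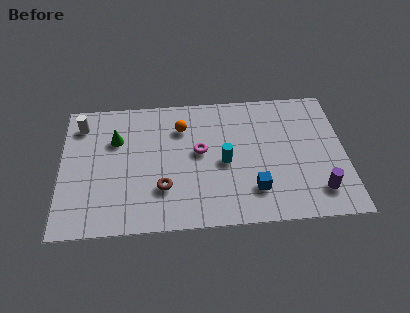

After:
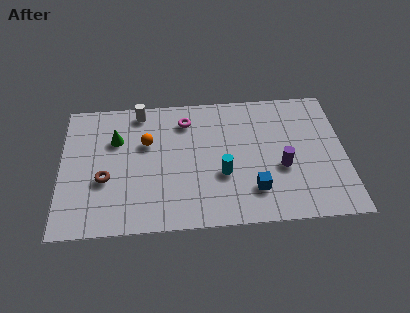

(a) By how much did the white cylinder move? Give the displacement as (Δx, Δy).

(2.7, 0.6)

From the two frames, the white cylinder sits at roughly (0.9, 6.3) before and (3.6, 6.9) after.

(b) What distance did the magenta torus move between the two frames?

2.0

The magenta torus was near (6.3, 4.3) before and (5.7, 6.2) after, so it travelled √(0.6² + 1.9²) ≈ 2.0 units.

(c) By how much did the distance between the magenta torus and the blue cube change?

+1.8

They were about 3.4 units apart before and 5.2 after — 1.8 units further apart.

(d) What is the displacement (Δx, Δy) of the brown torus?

(-2.6, 0.7)

From the two frames, the brown torus sits at roughly (4.6, 2.3) before and (2.0, 3.0) after.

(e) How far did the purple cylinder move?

2.2

The purple cylinder was near (11.6, 1.6) before and (10.0, 3.1) after, so it travelled √(1.6² + 1.5²) ≈ 2.2 units.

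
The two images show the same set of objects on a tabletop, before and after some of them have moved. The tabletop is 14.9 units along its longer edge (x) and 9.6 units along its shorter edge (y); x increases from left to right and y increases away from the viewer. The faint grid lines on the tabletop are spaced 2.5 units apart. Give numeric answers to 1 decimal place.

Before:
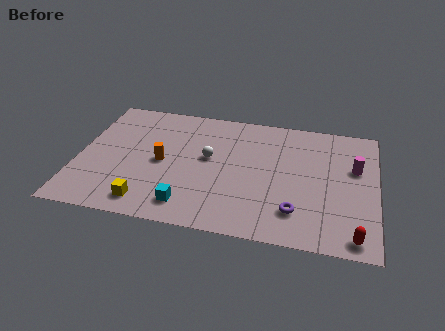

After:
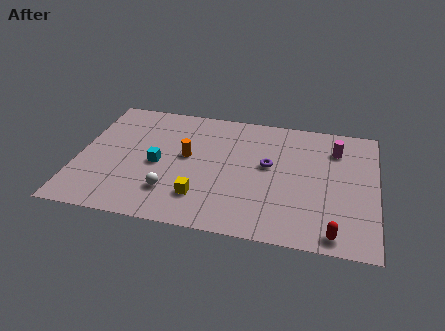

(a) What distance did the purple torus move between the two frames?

3.5

The purple torus was near (11.0, 2.2) before and (9.5, 5.4) after, so it travelled √(1.5² + 3.2²) ≈ 3.5 units.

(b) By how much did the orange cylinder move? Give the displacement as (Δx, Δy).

(1.2, 0.7)

The orange cylinder was at about (4.2, 4.6) and moved to about (5.4, 5.3).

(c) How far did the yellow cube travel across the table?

2.8

From (3.7, 1.4) to (6.3, 2.3), the yellow cube covered √(2.6² + 0.9²) ≈ 2.8 units.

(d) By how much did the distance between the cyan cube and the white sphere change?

-1.7

They were about 3.9 units apart before and 2.2 after — 1.7 units closer together.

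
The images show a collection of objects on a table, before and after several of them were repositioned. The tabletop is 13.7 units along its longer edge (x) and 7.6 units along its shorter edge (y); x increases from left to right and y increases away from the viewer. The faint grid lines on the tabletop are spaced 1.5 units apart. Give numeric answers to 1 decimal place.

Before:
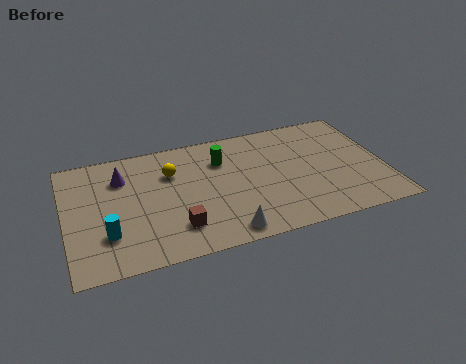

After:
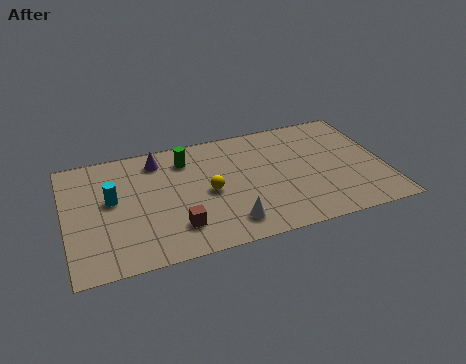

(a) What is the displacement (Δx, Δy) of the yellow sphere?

(1.5, -1.7)

The yellow sphere was at about (4.6, 5.3) and moved to about (6.1, 3.6).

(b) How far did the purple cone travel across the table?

1.7

The purple cone was near (2.5, 5.6) before and (4.1, 6.3) after, so it travelled √(1.6² + 0.7²) ≈ 1.7 units.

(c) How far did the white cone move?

0.5

The white cone was near (6.6, 0.9) before and (6.8, 1.4) after, so it travelled √(0.2² + 0.5²) ≈ 0.5 units.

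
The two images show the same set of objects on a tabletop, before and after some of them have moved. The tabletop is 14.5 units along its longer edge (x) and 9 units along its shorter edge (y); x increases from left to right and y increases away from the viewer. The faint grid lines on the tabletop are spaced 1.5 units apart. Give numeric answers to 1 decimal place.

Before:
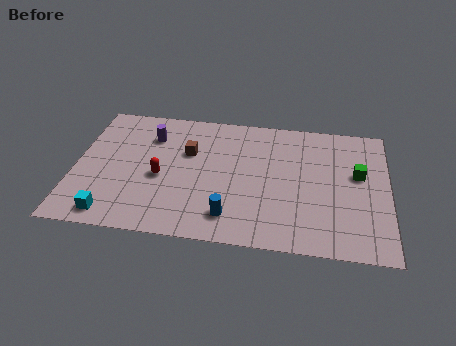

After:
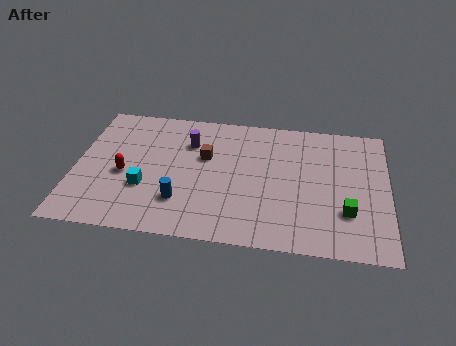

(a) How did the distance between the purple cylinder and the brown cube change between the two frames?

-0.8

They were about 2.0 units apart before and 1.2 after — 0.8 units closer together.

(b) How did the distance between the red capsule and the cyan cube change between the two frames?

-2.2

Before: roughly 3.5 units apart; after: 1.3. That's 2.2 units closer together.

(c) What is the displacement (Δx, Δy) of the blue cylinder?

(-2.3, 0.7)

From the two frames, the blue cylinder sits at roughly (7.3, 1.7) before and (5.0, 2.4) after.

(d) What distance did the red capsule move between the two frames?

1.7

From (4.0, 3.9) to (2.3, 3.9), the red capsule covered √(1.7² + 0.0²) ≈ 1.7 units.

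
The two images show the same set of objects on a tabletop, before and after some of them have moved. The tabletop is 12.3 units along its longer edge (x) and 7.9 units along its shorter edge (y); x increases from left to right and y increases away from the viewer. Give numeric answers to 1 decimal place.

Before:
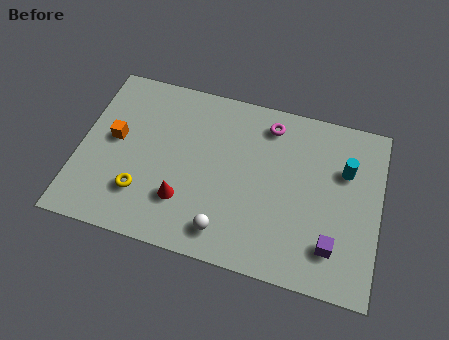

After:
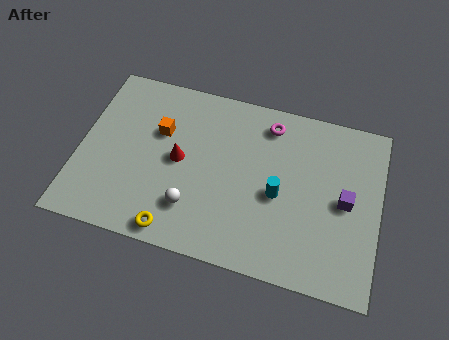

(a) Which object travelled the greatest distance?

the cyan cylinder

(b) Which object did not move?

the magenta torus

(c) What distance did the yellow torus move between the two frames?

2.0

The yellow torus was near (2.7, 2.1) before and (4.2, 0.8) after, so it travelled √(1.5² + 1.3²) ≈ 2.0 units.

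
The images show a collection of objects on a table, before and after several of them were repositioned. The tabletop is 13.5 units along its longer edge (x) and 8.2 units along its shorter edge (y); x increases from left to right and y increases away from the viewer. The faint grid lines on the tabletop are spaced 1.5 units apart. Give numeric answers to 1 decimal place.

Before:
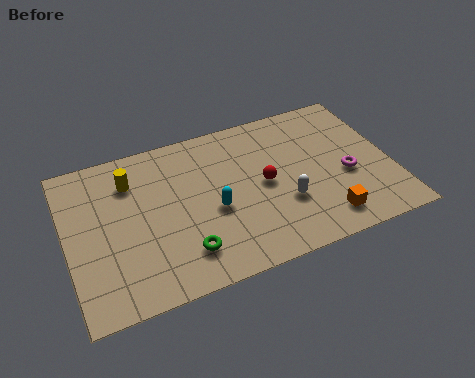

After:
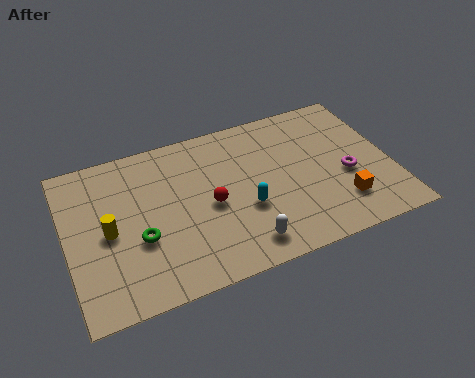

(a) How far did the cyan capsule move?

1.4

The cyan capsule was near (6.0, 3.5) before and (7.3, 3.1) after, so it travelled √(1.3² + 0.4²) ≈ 1.4 units.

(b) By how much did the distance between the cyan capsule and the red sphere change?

-0.7

Before: roughly 2.3 units apart; after: 1.6. That's 0.7 units closer together.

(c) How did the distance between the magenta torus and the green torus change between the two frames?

+1.5

Before: roughly 7.2 units apart; after: 8.7. That's 1.5 units further apart.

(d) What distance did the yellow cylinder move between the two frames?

2.5

From (2.8, 6.2) to (1.7, 3.9), the yellow cylinder covered √(1.1² + 2.3²) ≈ 2.5 units.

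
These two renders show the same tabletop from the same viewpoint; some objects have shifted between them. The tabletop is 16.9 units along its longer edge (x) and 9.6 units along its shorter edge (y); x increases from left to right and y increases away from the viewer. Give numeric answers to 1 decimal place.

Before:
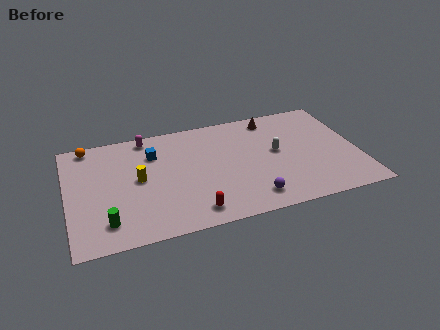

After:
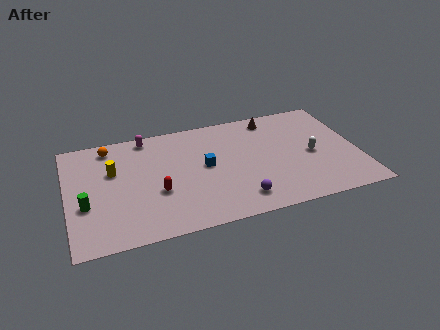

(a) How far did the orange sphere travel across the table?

1.3

The orange sphere was near (1.4, 8.7) before and (2.6, 8.3) after, so it travelled √(1.2² + 0.4²) ≈ 1.3 units.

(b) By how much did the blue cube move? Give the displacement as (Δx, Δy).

(2.9, -1.9)

From the two frames, the blue cube sits at roughly (5.1, 7.0) before and (8.0, 5.1) after.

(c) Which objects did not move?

the magenta capsule and the brown cone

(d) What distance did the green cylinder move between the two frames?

2.0

The green cylinder moved from about (2.1, 1.9) to (1.0, 3.6), a distance of √(1.1² + 1.7²) ≈ 2.0.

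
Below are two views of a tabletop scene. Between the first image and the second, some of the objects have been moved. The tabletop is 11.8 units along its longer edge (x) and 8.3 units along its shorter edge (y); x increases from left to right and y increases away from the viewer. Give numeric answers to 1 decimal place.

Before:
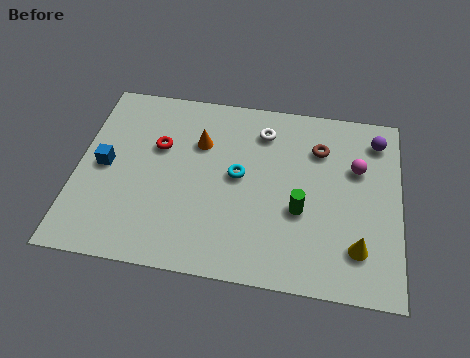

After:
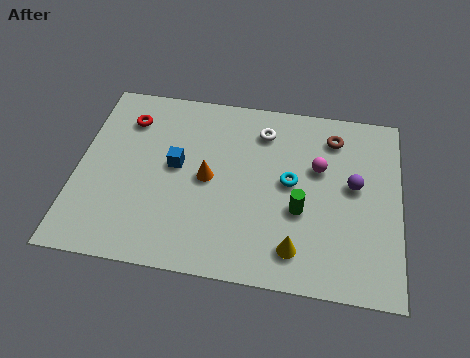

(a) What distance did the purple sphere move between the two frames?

2.3

The purple sphere was near (10.9, 6.8) before and (10.1, 4.6) after, so it travelled √(0.8² + 2.2²) ≈ 2.3 units.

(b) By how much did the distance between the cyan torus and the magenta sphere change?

-3.1

Before: roughly 4.4 units apart; after: 1.3. That's 3.1 units closer together.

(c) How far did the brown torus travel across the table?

0.8

From (8.8, 6.1) to (9.3, 6.7), the brown torus covered √(0.5² + 0.6²) ≈ 0.8 units.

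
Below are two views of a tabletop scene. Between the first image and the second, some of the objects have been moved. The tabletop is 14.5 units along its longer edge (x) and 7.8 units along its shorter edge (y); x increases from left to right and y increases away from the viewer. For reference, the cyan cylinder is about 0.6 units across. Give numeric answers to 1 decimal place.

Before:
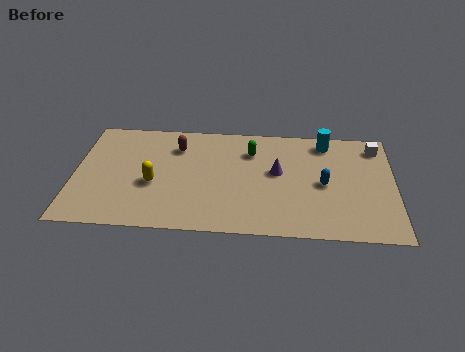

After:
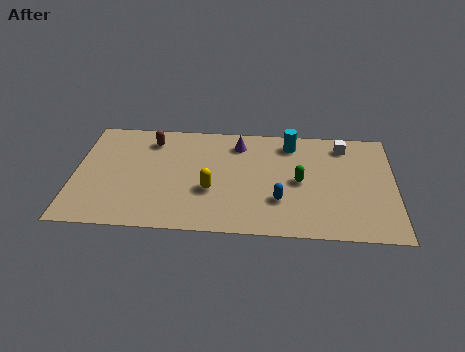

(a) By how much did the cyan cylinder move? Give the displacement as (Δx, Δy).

(-1.6, -0.2)

From the two frames, the cyan cylinder sits at roughly (11.4, 6.7) before and (9.8, 6.5) after.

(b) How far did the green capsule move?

3.0

The green capsule was near (8.0, 5.8) before and (10.2, 3.8) after, so it travelled √(2.2² + 2.0²) ≈ 3.0 units.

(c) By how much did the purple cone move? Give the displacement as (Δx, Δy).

(-1.8, 1.9)

From the two frames, the purple cone sits at roughly (9.2, 4.4) before and (7.4, 6.3) after.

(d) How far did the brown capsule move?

1.3

The brown capsule moved from about (4.6, 5.9) to (3.4, 6.3), a distance of √(1.2² + 0.4²) ≈ 1.3.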